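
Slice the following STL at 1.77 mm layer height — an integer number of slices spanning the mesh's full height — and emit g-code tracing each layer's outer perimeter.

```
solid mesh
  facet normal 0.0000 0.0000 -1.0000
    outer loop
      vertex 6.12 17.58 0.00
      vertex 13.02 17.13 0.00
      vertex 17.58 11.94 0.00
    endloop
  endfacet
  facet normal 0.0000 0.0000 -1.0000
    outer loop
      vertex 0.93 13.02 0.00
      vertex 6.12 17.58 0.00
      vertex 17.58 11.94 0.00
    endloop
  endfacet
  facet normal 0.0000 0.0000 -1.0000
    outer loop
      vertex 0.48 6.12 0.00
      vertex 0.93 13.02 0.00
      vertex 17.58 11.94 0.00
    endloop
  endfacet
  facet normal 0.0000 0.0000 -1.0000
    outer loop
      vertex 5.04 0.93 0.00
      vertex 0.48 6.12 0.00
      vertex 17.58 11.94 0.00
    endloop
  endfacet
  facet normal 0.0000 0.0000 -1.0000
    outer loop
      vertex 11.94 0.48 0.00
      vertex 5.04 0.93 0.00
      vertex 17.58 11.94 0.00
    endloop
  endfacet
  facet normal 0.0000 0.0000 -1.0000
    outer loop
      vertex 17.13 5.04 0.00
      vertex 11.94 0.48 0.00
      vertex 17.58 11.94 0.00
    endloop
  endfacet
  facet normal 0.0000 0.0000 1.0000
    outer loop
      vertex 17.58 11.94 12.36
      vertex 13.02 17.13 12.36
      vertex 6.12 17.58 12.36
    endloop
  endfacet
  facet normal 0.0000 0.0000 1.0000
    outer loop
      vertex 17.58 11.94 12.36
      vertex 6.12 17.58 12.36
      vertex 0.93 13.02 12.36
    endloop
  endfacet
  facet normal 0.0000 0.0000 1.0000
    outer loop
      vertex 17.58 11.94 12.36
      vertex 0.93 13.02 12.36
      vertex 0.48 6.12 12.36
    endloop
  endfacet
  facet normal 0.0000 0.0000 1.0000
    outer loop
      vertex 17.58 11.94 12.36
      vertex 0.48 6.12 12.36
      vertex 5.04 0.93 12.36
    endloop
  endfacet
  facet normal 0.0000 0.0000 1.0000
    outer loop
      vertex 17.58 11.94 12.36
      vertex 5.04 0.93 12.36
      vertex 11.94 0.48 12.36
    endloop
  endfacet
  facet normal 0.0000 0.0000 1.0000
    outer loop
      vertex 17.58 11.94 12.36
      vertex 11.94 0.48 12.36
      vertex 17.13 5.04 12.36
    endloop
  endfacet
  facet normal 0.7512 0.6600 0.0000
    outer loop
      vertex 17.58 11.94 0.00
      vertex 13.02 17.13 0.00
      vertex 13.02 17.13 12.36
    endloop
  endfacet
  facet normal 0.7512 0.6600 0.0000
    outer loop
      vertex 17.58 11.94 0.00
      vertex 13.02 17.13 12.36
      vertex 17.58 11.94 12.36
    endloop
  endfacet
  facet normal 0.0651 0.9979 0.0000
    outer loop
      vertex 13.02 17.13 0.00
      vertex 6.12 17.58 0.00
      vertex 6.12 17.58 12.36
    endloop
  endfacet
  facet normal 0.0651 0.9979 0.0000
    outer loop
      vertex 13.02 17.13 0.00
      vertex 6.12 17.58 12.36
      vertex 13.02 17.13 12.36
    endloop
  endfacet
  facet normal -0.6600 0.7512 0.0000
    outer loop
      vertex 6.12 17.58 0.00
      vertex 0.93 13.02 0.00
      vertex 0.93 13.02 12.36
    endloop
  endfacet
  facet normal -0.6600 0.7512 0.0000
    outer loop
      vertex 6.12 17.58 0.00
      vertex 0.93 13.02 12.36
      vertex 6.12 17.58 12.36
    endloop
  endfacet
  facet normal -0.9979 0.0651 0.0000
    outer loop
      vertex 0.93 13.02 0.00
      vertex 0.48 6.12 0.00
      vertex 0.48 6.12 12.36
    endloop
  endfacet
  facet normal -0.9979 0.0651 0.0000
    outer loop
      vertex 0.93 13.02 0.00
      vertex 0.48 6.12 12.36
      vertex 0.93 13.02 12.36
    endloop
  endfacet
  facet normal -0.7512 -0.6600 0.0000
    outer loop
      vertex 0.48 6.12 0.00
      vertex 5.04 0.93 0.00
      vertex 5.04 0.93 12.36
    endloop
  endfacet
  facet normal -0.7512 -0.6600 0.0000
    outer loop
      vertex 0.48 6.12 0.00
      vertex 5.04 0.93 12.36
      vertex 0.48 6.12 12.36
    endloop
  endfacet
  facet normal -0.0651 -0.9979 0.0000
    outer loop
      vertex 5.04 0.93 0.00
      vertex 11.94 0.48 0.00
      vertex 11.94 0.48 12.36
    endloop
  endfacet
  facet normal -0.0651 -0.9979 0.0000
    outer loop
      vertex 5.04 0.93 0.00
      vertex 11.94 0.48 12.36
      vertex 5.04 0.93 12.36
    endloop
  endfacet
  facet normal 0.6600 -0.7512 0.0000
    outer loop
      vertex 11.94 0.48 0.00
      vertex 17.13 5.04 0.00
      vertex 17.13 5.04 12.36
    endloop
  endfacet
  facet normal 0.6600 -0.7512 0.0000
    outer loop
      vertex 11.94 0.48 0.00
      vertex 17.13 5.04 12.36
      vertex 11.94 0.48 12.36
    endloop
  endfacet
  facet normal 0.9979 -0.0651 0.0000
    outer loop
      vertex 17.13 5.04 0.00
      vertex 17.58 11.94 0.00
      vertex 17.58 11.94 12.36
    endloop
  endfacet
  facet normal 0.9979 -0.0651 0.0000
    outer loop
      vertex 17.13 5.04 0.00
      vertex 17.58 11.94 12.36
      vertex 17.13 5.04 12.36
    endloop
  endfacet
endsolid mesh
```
; perimeter-only toolpath
G21 ; units = mm
G90 ; absolute positioning
G28 ; home
; layer 1
G0 Z1.77
G0 X17.58 Y11.94
G1 X13.02 Y17.13
G1 X6.12 Y17.58
G1 X0.93 Y13.02
G1 X0.48 Y6.12
G1 X5.04 Y0.93
G1 X11.94 Y0.48
G1 X17.13 Y5.04
G1 X17.58 Y11.94
; layer 2
G0 Z3.53
G0 X17.58 Y11.94
G1 X13.02 Y17.13
G1 X6.12 Y17.58
G1 X0.93 Y13.02
G1 X0.48 Y6.12
G1 X5.04 Y0.93
G1 X11.94 Y0.48
G1 X17.13 Y5.04
G1 X17.58 Y11.94
; layer 3
G0 Z5.30
G0 X17.58 Y11.94
G1 X13.02 Y17.13
G1 X6.12 Y17.58
G1 X0.93 Y13.02
G1 X0.48 Y6.12
G1 X5.04 Y0.93
G1 X11.94 Y0.48
G1 X17.13 Y5.04
G1 X17.58 Y11.94
; layer 4
G0 Z7.06
G0 X17.58 Y11.94
G1 X13.02 Y17.13
G1 X6.12 Y17.58
G1 X0.93 Y13.02
G1 X0.48 Y6.12
G1 X5.04 Y0.93
G1 X11.94 Y0.48
G1 X17.13 Y5.04
G1 X17.58 Y11.94
; layer 5
G0 Z8.83
G0 X17.58 Y11.94
G1 X13.02 Y17.13
G1 X6.12 Y17.58
G1 X0.93 Y13.02
G1 X0.48 Y6.12
G1 X5.04 Y0.93
G1 X11.94 Y0.48
G1 X17.13 Y5.04
G1 X17.58 Y11.94
; layer 6
G0 Z10.59
G0 X17.58 Y11.94
G1 X13.02 Y17.13
G1 X6.12 Y17.58
G1 X0.93 Y13.02
G1 X0.48 Y6.12
G1 X5.04 Y0.93
G1 X11.94 Y0.48
G1 X17.13 Y5.04
G1 X17.58 Y11.94
; layer 7
G0 Z12.36
G0 X17.58 Y11.94
G1 X13.02 Y17.13
G1 X6.12 Y17.58
G1 X0.93 Y13.02
G1 X0.48 Y6.12
G1 X5.04 Y0.93
G1 X11.94 Y0.48
G1 X17.13 Y5.04
G1 X17.58 Y11.94
M2 ; end

The solid is a regular 8-sided prism (a cylinder approximated with 8 flat sides), circumscribed radius ≈ 9.03 mm, height ≈ 12.4 mm. Slicing at Δz = 1.77 mm — 7 equal slices spanning the solid's height, so layer i sits at z = i·h/7 — gives 7 non-empty perimeters. Each is a 8-segment closed polygon; G0 lifts to the layer z and rapids to the start vertex, then G1 traces the edges.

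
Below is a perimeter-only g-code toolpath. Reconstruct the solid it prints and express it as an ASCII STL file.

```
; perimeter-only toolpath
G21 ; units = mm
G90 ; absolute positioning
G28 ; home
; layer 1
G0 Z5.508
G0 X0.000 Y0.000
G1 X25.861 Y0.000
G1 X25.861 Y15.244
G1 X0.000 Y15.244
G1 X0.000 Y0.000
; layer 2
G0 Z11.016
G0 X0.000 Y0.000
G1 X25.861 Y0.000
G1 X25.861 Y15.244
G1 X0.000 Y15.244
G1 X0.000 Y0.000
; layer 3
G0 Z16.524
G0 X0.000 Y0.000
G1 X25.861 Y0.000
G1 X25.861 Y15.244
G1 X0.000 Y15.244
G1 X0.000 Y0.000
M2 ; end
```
solid part
  facet normal 0.0000 0.0000 -1.0000
    outer loop
      vertex 25.861 15.244 0.000
      vertex 25.861 0.000 0.000
      vertex 0.000 0.000 0.000
    endloop
  endfacet
  facet normal 0.0000 0.0000 -1.0000
    outer loop
      vertex 0.000 15.244 0.000
      vertex 25.861 15.244 0.000
      vertex 0.000 0.000 0.000
    endloop
  endfacet
  facet normal 0.0000 0.0000 1.0000
    outer loop
      vertex 0.000 0.000 16.524
      vertex 25.861 0.000 16.524
      vertex 25.861 15.244 16.524
    endloop
  endfacet
  facet normal 0.0000 0.0000 1.0000
    outer loop
      vertex 0.000 0.000 16.524
      vertex 25.861 15.244 16.524
      vertex 0.000 15.244 16.524
    endloop
  endfacet
  facet normal 0.0000 -1.0000 0.0000
    outer loop
      vertex 0.000 0.000 0.000
      vertex 25.861 0.000 0.000
      vertex 25.861 0.000 16.524
    endloop
  endfacet
  facet normal 0.0000 -1.0000 0.0000
    outer loop
      vertex 0.000 0.000 0.000
      vertex 25.861 0.000 16.524
      vertex 0.000 0.000 16.524
    endloop
  endfacet
  facet normal 0.0000 1.0000 0.0000
    outer loop
      vertex 25.861 15.244 16.524
      vertex 25.861 15.244 0.000
      vertex 0.000 15.244 0.000
    endloop
  endfacet
  facet normal 0.0000 1.0000 0.0000
    outer loop
      vertex 0.000 15.244 16.524
      vertex 25.861 15.244 16.524
      vertex 0.000 15.244 0.000
    endloop
  endfacet
  facet normal -1.0000 0.0000 0.0000
    outer loop
      vertex 0.000 15.244 16.524
      vertex 0.000 15.244 0.000
      vertex 0.000 0.000 0.000
    endloop
  endfacet
  facet normal -1.0000 0.0000 0.0000
    outer loop
      vertex 0.000 0.000 16.524
      vertex 0.000 15.244 16.524
      vertex 0.000 0.000 0.000
    endloop
  endfacet
  facet normal 1.0000 0.0000 0.0000
    outer loop
      vertex 25.861 0.000 0.000
      vertex 25.861 15.244 0.000
      vertex 25.861 15.244 16.524
    endloop
  endfacet
  facet normal 1.0000 0.0000 0.0000
    outer loop
      vertex 25.861 0.000 0.000
      vertex 25.861 15.244 16.524
      vertex 25.861 0.000 16.524
    endloop
  endfacet
endsolid part

The G0 Z moves step by Δz≈5.508 mm. Every layer's G1 loop is the same polygon, so the solid is a straight extrusion of it from z=0 to z≈16.5. Closing with flat bottom and top caps and triangulating gives 12 facets — a rectangular box, roughly 25.9 × 15.2 mm footprint and 16.5 mm tall.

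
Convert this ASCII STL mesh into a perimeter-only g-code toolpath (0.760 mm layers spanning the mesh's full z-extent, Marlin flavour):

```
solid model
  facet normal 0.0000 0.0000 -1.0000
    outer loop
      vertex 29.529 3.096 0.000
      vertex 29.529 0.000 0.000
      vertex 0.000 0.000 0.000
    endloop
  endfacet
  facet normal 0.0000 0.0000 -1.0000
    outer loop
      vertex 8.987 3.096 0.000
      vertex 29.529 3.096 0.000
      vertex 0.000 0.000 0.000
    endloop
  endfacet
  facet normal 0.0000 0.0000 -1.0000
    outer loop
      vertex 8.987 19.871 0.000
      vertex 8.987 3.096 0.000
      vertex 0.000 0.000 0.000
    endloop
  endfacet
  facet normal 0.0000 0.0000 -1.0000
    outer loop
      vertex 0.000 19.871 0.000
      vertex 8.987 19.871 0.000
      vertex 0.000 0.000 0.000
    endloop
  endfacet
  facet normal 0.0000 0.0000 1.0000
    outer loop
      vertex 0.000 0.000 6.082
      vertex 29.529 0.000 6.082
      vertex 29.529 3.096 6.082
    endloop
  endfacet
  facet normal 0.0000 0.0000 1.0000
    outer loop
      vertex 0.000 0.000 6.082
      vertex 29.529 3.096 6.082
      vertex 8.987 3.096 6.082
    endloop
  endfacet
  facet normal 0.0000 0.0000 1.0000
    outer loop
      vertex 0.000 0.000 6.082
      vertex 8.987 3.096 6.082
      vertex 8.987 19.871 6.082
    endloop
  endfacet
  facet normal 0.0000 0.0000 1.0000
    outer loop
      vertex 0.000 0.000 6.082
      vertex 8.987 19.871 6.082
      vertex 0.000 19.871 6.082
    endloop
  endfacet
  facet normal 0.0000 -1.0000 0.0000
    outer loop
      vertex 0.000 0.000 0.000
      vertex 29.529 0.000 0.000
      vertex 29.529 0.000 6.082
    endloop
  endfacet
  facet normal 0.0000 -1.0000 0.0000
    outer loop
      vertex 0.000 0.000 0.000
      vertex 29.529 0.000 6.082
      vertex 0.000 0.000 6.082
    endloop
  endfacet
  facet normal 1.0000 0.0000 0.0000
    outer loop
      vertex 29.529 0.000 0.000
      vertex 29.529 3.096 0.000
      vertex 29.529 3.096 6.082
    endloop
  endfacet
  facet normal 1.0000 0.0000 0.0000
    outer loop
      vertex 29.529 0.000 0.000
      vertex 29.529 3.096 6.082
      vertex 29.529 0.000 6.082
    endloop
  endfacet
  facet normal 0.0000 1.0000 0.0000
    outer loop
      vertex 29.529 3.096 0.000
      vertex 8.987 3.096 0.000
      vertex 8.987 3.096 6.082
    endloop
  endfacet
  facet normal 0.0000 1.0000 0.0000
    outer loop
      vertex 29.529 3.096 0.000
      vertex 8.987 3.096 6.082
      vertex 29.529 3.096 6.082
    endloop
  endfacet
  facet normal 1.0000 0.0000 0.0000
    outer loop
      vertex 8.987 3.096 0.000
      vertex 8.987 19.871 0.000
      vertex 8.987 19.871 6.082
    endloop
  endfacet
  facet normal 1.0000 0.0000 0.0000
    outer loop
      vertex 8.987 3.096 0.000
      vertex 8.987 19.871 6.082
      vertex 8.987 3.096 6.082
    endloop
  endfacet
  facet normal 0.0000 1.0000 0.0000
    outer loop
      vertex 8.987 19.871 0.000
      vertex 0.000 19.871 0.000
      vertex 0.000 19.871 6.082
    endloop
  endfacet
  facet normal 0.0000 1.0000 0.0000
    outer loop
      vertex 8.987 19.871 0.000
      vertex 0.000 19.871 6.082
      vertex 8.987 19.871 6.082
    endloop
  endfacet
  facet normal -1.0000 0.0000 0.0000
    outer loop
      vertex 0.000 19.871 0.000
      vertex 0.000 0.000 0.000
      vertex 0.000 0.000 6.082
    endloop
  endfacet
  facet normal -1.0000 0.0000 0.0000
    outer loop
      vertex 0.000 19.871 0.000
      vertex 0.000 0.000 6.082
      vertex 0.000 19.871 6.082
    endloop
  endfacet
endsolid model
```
; perimeter-only toolpath
G21 ; units = mm
G90 ; absolute positioning
G28 ; home
; layer 1
G0 Z0.760
G0 X0.000 Y0.000
G1 X29.529 Y0.000
G1 X29.529 Y3.096
G1 X8.987 Y3.096
G1 X8.987 Y19.871
G1 X0.000 Y19.871
G1 X0.000 Y0.000
; layer 2
G0 Z1.520
G0 X0.000 Y0.000
G1 X29.529 Y0.000
G1 X29.529 Y3.096
G1 X8.987 Y3.096
G1 X8.987 Y19.871
G1 X0.000 Y19.871
G1 X0.000 Y0.000
; layer 3
G0 Z2.281
G0 X0.000 Y0.000
G1 X29.529 Y0.000
G1 X29.529 Y3.096
G1 X8.987 Y3.096
G1 X8.987 Y19.871
G1 X0.000 Y19.871
G1 X0.000 Y0.000
; layer 4
G0 Z3.041
G0 X0.000 Y0.000
G1 X29.529 Y0.000
G1 X29.529 Y3.096
G1 X8.987 Y3.096
G1 X8.987 Y19.871
G1 X0.000 Y19.871
G1 X0.000 Y0.000
; layer 5
G0 Z3.801
G0 X0.000 Y0.000
G1 X29.529 Y0.000
G1 X29.529 Y3.096
G1 X8.987 Y3.096
G1 X8.987 Y19.871
G1 X0.000 Y19.871
G1 X0.000 Y0.000
; layer 6
G0 Z4.561
G0 X0.000 Y0.000
G1 X29.529 Y0.000
G1 X29.529 Y3.096
G1 X8.987 Y3.096
G1 X8.987 Y19.871
G1 X0.000 Y19.871
G1 X0.000 Y0.000
; layer 7
G0 Z5.322
G0 X0.000 Y0.000
G1 X29.529 Y0.000
G1 X29.529 Y3.096
G1 X8.987 Y3.096
G1 X8.987 Y19.871
G1 X0.000 Y19.871
G1 X0.000 Y0.000
; layer 8
G0 Z6.082
G0 X0.000 Y0.000
G1 X29.529 Y0.000
G1 X29.529 Y3.096
G1 X8.987 Y3.096
G1 X8.987 Y19.871
G1 X0.000 Y19.871
G1 X0.000 Y0.000
M2 ; end

The solid is an L-shaped prism: outer 29.5 × 19.9 mm, arm thicknesses ≈ 3.1 mm (horizontal) and 8.99 mm (vertical), extruded 6.08 mm in z. Slicing at Δz = 0.760 mm — 8 equal slices spanning the solid's height, so layer i sits at z = i·h/8 — gives 8 non-empty perimeters. Each is a 6-segment closed polygon; G0 lifts to the layer z and rapids to the start vertex, then G1 traces the edges.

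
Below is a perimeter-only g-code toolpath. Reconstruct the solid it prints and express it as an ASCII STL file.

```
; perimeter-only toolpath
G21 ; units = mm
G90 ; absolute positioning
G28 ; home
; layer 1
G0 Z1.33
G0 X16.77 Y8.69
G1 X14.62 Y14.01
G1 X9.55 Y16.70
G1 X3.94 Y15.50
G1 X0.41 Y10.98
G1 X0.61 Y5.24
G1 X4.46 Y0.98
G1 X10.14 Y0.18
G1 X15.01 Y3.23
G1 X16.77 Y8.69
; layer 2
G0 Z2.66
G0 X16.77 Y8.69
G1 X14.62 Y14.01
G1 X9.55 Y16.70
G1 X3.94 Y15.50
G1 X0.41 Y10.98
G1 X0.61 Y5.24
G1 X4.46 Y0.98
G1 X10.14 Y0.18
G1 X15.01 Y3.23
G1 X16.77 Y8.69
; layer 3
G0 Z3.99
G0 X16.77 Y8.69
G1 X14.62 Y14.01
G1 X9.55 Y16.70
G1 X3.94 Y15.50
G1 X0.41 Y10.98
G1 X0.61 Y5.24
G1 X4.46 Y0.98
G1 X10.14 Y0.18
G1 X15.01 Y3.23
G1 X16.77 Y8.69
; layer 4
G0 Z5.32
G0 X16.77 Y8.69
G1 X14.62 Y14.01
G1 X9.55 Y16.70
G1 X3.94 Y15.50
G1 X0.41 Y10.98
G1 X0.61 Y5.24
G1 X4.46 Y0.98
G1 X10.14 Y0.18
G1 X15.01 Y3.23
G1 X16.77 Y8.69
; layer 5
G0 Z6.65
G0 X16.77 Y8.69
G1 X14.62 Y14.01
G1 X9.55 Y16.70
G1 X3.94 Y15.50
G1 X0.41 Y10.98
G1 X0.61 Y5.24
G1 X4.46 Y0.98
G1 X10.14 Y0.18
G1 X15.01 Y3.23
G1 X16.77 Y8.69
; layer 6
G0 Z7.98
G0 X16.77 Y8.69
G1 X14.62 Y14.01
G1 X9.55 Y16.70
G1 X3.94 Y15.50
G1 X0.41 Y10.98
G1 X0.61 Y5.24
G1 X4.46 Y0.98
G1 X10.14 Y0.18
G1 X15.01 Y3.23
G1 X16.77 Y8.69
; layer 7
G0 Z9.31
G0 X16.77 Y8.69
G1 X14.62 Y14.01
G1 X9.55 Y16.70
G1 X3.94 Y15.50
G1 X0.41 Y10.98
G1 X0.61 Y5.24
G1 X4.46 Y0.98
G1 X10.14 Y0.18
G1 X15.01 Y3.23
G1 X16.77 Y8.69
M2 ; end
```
solid part
  facet normal 0.0000 0.0000 -1.0000
    outer loop
      vertex 9.55 16.70 0.00
      vertex 14.62 14.01 0.00
      vertex 16.77 8.69 0.00
    endloop
  endfacet
  facet normal 0.0000 0.0000 -1.0000
    outer loop
      vertex 3.94 15.50 0.00
      vertex 9.55 16.70 0.00
      vertex 16.77 8.69 0.00
    endloop
  endfacet
  facet normal 0.0000 0.0000 -1.0000
    outer loop
      vertex 0.41 10.98 0.00
      vertex 3.94 15.50 0.00
      vertex 16.77 8.69 0.00
    endloop
  endfacet
  facet normal 0.0000 0.0000 -1.0000
    outer loop
      vertex 0.61 5.24 0.00
      vertex 0.41 10.98 0.00
      vertex 16.77 8.69 0.00
    endloop
  endfacet
  facet normal 0.0000 0.0000 -1.0000
    outer loop
      vertex 4.46 0.98 0.00
      vertex 0.61 5.24 0.00
      vertex 16.77 8.69 0.00
    endloop
  endfacet
  facet normal 0.0000 0.0000 -1.0000
    outer loop
      vertex 10.14 0.18 0.00
      vertex 4.46 0.98 0.00
      vertex 16.77 8.69 0.00
    endloop
  endfacet
  facet normal 0.0000 0.0000 -1.0000
    outer loop
      vertex 15.01 3.23 0.00
      vertex 10.14 0.18 0.00
      vertex 16.77 8.69 0.00
    endloop
  endfacet
  facet normal 0.0000 0.0000 1.0000
    outer loop
      vertex 16.77 8.69 9.31
      vertex 14.62 14.01 9.31
      vertex 9.55 16.70 9.31
    endloop
  endfacet
  facet normal 0.0000 0.0000 1.0000
    outer loop
      vertex 16.77 8.69 9.31
      vertex 9.55 16.70 9.31
      vertex 3.94 15.50 9.31
    endloop
  endfacet
  facet normal 0.0000 0.0000 1.0000
    outer loop
      vertex 16.77 8.69 9.31
      vertex 3.94 15.50 9.31
      vertex 0.41 10.98 9.31
    endloop
  endfacet
  facet normal 0.0000 0.0000 1.0000
    outer loop
      vertex 16.77 8.69 9.31
      vertex 0.41 10.98 9.31
      vertex 0.61 5.24 9.31
    endloop
  endfacet
  facet normal 0.0000 0.0000 1.0000
    outer loop
      vertex 16.77 8.69 9.31
      vertex 0.61 5.24 9.31
      vertex 4.46 0.98 9.31
    endloop
  endfacet
  facet normal 0.0000 0.0000 1.0000
    outer loop
      vertex 16.77 8.69 9.31
      vertex 4.46 0.98 9.31
      vertex 10.14 0.18 9.31
    endloop
  endfacet
  facet normal 0.0000 0.0000 1.0000
    outer loop
      vertex 16.77 8.69 9.31
      vertex 10.14 0.18 9.31
      vertex 15.01 3.23 9.31
    endloop
  endfacet
  facet normal 0.9271 0.3747 0.0000
    outer loop
      vertex 16.77 8.69 0.00
      vertex 14.62 14.01 0.00
      vertex 14.62 14.01 9.31
    endloop
  endfacet
  facet normal 0.9271 0.3747 0.0000
    outer loop
      vertex 16.77 8.69 0.00
      vertex 14.62 14.01 9.31
      vertex 16.77 8.69 9.31
    endloop
  endfacet
  facet normal 0.4687 0.8834 0.0000
    outer loop
      vertex 14.62 14.01 0.00
      vertex 9.55 16.70 0.00
      vertex 9.55 16.70 9.31
    endloop
  endfacet
  facet normal 0.4687 0.8834 0.0000
    outer loop
      vertex 14.62 14.01 0.00
      vertex 9.55 16.70 9.31
      vertex 14.62 14.01 9.31
    endloop
  endfacet
  facet normal -0.2092 0.9779 0.0000
    outer loop
      vertex 9.55 16.70 0.00
      vertex 3.94 15.50 0.00
      vertex 3.94 15.50 9.31
    endloop
  endfacet
  facet normal -0.2092 0.9779 0.0000
    outer loop
      vertex 9.55 16.70 0.00
      vertex 3.94 15.50 9.31
      vertex 9.55 16.70 9.31
    endloop
  endfacet
  facet normal -0.7881 0.6155 0.0000
    outer loop
      vertex 3.94 15.50 0.00
      vertex 0.41 10.98 0.00
      vertex 0.41 10.98 9.31
    endloop
  endfacet
  facet normal -0.7881 0.6155 0.0000
    outer loop
      vertex 3.94 15.50 0.00
      vertex 0.41 10.98 9.31
      vertex 3.94 15.50 9.31
    endloop
  endfacet
  facet normal -0.9994 -0.0348 0.0000
    outer loop
      vertex 0.41 10.98 0.00
      vertex 0.61 5.24 0.00
      vertex 0.61 5.24 9.31
    endloop
  endfacet
  facet normal -0.9994 -0.0348 0.0000
    outer loop
      vertex 0.41 10.98 0.00
      vertex 0.61 5.24 9.31
      vertex 0.41 10.98 9.31
    endloop
  endfacet
  facet normal -0.7419 -0.6705 0.0000
    outer loop
      vertex 0.61 5.24 0.00
      vertex 4.46 0.98 0.00
      vertex 4.46 0.98 9.31
    endloop
  endfacet
  facet normal -0.7419 -0.6705 0.0000
    outer loop
      vertex 0.61 5.24 0.00
      vertex 4.46 0.98 9.31
      vertex 0.61 5.24 9.31
    endloop
  endfacet
  facet normal -0.1395 -0.9902 0.0000
    outer loop
      vertex 4.46 0.98 0.00
      vertex 10.14 0.18 0.00
      vertex 10.14 0.18 9.31
    endloop
  endfacet
  facet normal -0.1395 -0.9902 0.0000
    outer loop
      vertex 4.46 0.98 0.00
      vertex 10.14 0.18 9.31
      vertex 4.46 0.98 9.31
    endloop
  endfacet
  facet normal 0.5308 -0.8475 0.0000
    outer loop
      vertex 10.14 0.18 0.00
      vertex 15.01 3.23 0.00
      vertex 15.01 3.23 9.31
    endloop
  endfacet
  facet normal 0.5308 -0.8475 0.0000
    outer loop
      vertex 10.14 0.18 0.00
      vertex 15.01 3.23 9.31
      vertex 10.14 0.18 9.31
    endloop
  endfacet
  facet normal 0.9518 -0.3068 0.0000
    outer loop
      vertex 15.01 3.23 0.00
      vertex 16.77 8.69 0.00
      vertex 16.77 8.69 9.31
    endloop
  endfacet
  facet normal 0.9518 -0.3068 0.0000
    outer loop
      vertex 15.01 3.23 0.00
      vertex 16.77 8.69 9.31
      vertex 15.01 3.23 9.31
    endloop
  endfacet
endsolid part

The G0 Z moves step by Δz≈1.33 mm. Every layer's G1 loop is the same polygon, so the solid is a straight extrusion of it from z=0 to z≈9.31. Closing with flat bottom and top caps and triangulating gives 32 facets — a regular 9-sided prism (a cylinder approximated with 9 flat sides), circumscribed radius ≈ 8.39 mm, height ≈ 9.31 mm.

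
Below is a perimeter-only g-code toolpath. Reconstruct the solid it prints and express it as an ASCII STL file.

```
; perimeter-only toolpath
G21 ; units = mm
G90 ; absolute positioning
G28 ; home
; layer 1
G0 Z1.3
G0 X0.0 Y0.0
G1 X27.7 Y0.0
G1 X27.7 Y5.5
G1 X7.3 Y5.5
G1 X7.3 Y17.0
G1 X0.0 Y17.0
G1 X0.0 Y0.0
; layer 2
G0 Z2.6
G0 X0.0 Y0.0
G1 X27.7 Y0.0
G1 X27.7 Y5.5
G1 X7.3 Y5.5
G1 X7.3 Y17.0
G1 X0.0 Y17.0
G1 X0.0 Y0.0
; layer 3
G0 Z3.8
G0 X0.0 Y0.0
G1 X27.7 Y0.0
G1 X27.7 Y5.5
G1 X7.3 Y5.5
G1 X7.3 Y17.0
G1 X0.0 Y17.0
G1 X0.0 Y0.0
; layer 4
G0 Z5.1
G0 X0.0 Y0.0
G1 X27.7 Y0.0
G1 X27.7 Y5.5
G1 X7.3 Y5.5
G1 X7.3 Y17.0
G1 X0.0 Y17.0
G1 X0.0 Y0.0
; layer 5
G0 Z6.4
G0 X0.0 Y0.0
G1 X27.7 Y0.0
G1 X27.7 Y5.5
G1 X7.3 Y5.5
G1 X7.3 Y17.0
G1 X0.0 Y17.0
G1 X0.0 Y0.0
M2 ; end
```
solid part
  facet normal 0.0000 0.0000 -1.0000
    outer loop
      vertex 27.7 5.5 0.0
      vertex 27.7 0.0 0.0
      vertex 0.0 0.0 0.0
    endloop
  endfacet
  facet normal 0.0000 0.0000 -1.0000
    outer loop
      vertex 7.3 5.5 0.0
      vertex 27.7 5.5 0.0
      vertex 0.0 0.0 0.0
    endloop
  endfacet
  facet normal 0.0000 0.0000 -1.0000
    outer loop
      vertex 7.3 17.0 0.0
      vertex 7.3 5.5 0.0
      vertex 0.0 0.0 0.0
    endloop
  endfacet
  facet normal 0.0000 0.0000 -1.0000
    outer loop
      vertex 0.0 17.0 0.0
      vertex 7.3 17.0 0.0
      vertex 0.0 0.0 0.0
    endloop
  endfacet
  facet normal 0.0000 0.0000 1.0000
    outer loop
      vertex 0.0 0.0 6.4
      vertex 27.7 0.0 6.4
      vertex 27.7 5.5 6.4
    endloop
  endfacet
  facet normal 0.0000 0.0000 1.0000
    outer loop
      vertex 0.0 0.0 6.4
      vertex 27.7 5.5 6.4
      vertex 7.3 5.5 6.4
    endloop
  endfacet
  facet normal 0.0000 0.0000 1.0000
    outer loop
      vertex 0.0 0.0 6.4
      vertex 7.3 5.5 6.4
      vertex 7.3 17.0 6.4
    endloop
  endfacet
  facet normal 0.0000 0.0000 1.0000
    outer loop
      vertex 0.0 0.0 6.4
      vertex 7.3 17.0 6.4
      vertex 0.0 17.0 6.4
    endloop
  endfacet
  facet normal 0.0000 -1.0000 0.0000
    outer loop
      vertex 0.0 0.0 0.0
      vertex 27.7 0.0 0.0
      vertex 27.7 0.0 6.4
    endloop
  endfacet
  facet normal 0.0000 -1.0000 0.0000
    outer loop
      vertex 0.0 0.0 0.0
      vertex 27.7 0.0 6.4
      vertex 0.0 0.0 6.4
    endloop
  endfacet
  facet normal 1.0000 0.0000 0.0000
    outer loop
      vertex 27.7 0.0 0.0
      vertex 27.7 5.5 0.0
      vertex 27.7 5.5 6.4
    endloop
  endfacet
  facet normal 1.0000 0.0000 0.0000
    outer loop
      vertex 27.7 0.0 0.0
      vertex 27.7 5.5 6.4
      vertex 27.7 0.0 6.4
    endloop
  endfacet
  facet normal 0.0000 1.0000 0.0000
    outer loop
      vertex 27.7 5.5 0.0
      vertex 7.3 5.5 0.0
      vertex 7.3 5.5 6.4
    endloop
  endfacet
  facet normal 0.0000 1.0000 0.0000
    outer loop
      vertex 27.7 5.5 0.0
      vertex 7.3 5.5 6.4
      vertex 27.7 5.5 6.4
    endloop
  endfacet
  facet normal 1.0000 0.0000 0.0000
    outer loop
      vertex 7.3 5.5 0.0
      vertex 7.3 17.0 0.0
      vertex 7.3 17.0 6.4
    endloop
  endfacet
  facet normal 1.0000 0.0000 0.0000
    outer loop
      vertex 7.3 5.5 0.0
      vertex 7.3 17.0 6.4
      vertex 7.3 5.5 6.4
    endloop
  endfacet
  facet normal 0.0000 1.0000 0.0000
    outer loop
      vertex 7.3 17.0 0.0
      vertex 0.0 17.0 0.0
      vertex 0.0 17.0 6.4
    endloop
  endfacet
  facet normal 0.0000 1.0000 0.0000
    outer loop
      vertex 7.3 17.0 0.0
      vertex 0.0 17.0 6.4
      vertex 7.3 17.0 6.4
    endloop
  endfacet
  facet normal -1.0000 0.0000 0.0000
    outer loop
      vertex 0.0 17.0 0.0
      vertex 0.0 0.0 0.0
      vertex 0.0 0.0 6.4
    endloop
  endfacet
  facet normal -1.0000 0.0000 0.0000
    outer loop
      vertex 0.0 17.0 0.0
      vertex 0.0 0.0 6.4
      vertex 0.0 17.0 6.4
    endloop
  endfacet
endsolid part

The G0 Z moves step by Δz≈1.3 mm. Every layer's G1 loop is the same polygon, so the solid is a straight extrusion of it from z=0 to z≈6.4. Closing with flat bottom and top caps and triangulating gives 20 facets — an L-shaped prism: outer 27.7 × 17 mm, arm thicknesses ≈ 5.5 mm (horizontal) and 7.3 mm (vertical), extruded 6.4 mm in z.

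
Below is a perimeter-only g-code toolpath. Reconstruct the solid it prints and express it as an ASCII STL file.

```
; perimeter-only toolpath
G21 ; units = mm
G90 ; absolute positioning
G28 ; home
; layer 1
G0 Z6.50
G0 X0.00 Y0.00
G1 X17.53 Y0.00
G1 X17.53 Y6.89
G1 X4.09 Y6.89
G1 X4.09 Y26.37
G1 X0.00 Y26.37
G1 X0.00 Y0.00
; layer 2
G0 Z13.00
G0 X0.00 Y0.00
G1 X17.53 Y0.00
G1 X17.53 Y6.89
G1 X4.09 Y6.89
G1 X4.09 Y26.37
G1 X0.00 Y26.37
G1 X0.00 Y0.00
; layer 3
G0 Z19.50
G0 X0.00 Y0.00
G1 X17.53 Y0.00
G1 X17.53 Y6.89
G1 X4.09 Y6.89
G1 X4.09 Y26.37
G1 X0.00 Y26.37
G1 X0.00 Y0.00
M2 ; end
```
solid part
  facet normal 0.0000 0.0000 -1.0000
    outer loop
      vertex 17.53 6.89 0.00
      vertex 17.53 0.00 0.00
      vertex 0.00 0.00 0.00
    endloop
  endfacet
  facet normal 0.0000 0.0000 -1.0000
    outer loop
      vertex 4.09 6.89 0.00
      vertex 17.53 6.89 0.00
      vertex 0.00 0.00 0.00
    endloop
  endfacet
  facet normal 0.0000 0.0000 -1.0000
    outer loop
      vertex 4.09 26.37 0.00
      vertex 4.09 6.89 0.00
      vertex 0.00 0.00 0.00
    endloop
  endfacet
  facet normal 0.0000 0.0000 -1.0000
    outer loop
      vertex 0.00 26.37 0.00
      vertex 4.09 26.37 0.00
      vertex 0.00 0.00 0.00
    endloop
  endfacet
  facet normal 0.0000 0.0000 1.0000
    outer loop
      vertex 0.00 0.00 19.50
      vertex 17.53 0.00 19.50
      vertex 17.53 6.89 19.50
    endloop
  endfacet
  facet normal 0.0000 0.0000 1.0000
    outer loop
      vertex 0.00 0.00 19.50
      vertex 17.53 6.89 19.50
      vertex 4.09 6.89 19.50
    endloop
  endfacet
  facet normal 0.0000 0.0000 1.0000
    outer loop
      vertex 0.00 0.00 19.50
      vertex 4.09 6.89 19.50
      vertex 4.09 26.37 19.50
    endloop
  endfacet
  facet normal 0.0000 0.0000 1.0000
    outer loop
      vertex 0.00 0.00 19.50
      vertex 4.09 26.37 19.50
      vertex 0.00 26.37 19.50
    endloop
  endfacet
  facet normal 0.0000 -1.0000 0.0000
    outer loop
      vertex 0.00 0.00 0.00
      vertex 17.53 0.00 0.00
      vertex 17.53 0.00 19.50
    endloop
  endfacet
  facet normal 0.0000 -1.0000 0.0000
    outer loop
      vertex 0.00 0.00 0.00
      vertex 17.53 0.00 19.50
      vertex 0.00 0.00 19.50
    endloop
  endfacet
  facet normal 1.0000 0.0000 0.0000
    outer loop
      vertex 17.53 0.00 0.00
      vertex 17.53 6.89 0.00
      vertex 17.53 6.89 19.50
    endloop
  endfacet
  facet normal 1.0000 0.0000 0.0000
    outer loop
      vertex 17.53 0.00 0.00
      vertex 17.53 6.89 19.50
      vertex 17.53 0.00 19.50
    endloop
  endfacet
  facet normal 0.0000 1.0000 0.0000
    outer loop
      vertex 17.53 6.89 0.00
      vertex 4.09 6.89 0.00
      vertex 4.09 6.89 19.50
    endloop
  endfacet
  facet normal 0.0000 1.0000 0.0000
    outer loop
      vertex 17.53 6.89 0.00
      vertex 4.09 6.89 19.50
      vertex 17.53 6.89 19.50
    endloop
  endfacet
  facet normal 1.0000 0.0000 0.0000
    outer loop
      vertex 4.09 6.89 0.00
      vertex 4.09 26.37 0.00
      vertex 4.09 26.37 19.50
    endloop
  endfacet
  facet normal 1.0000 0.0000 0.0000
    outer loop
      vertex 4.09 6.89 0.00
      vertex 4.09 26.37 19.50
      vertex 4.09 6.89 19.50
    endloop
  endfacet
  facet normal 0.0000 1.0000 0.0000
    outer loop
      vertex 4.09 26.37 0.00
      vertex 0.00 26.37 0.00
      vertex 0.00 26.37 19.50
    endloop
  endfacet
  facet normal 0.0000 1.0000 0.0000
    outer loop
      vertex 4.09 26.37 0.00
      vertex 0.00 26.37 19.50
      vertex 4.09 26.37 19.50
    endloop
  endfacet
  facet normal -1.0000 0.0000 0.0000
    outer loop
      vertex 0.00 26.37 0.00
      vertex 0.00 0.00 0.00
      vertex 0.00 0.00 19.50
    endloop
  endfacet
  facet normal -1.0000 0.0000 0.0000
    outer loop
      vertex 0.00 26.37 0.00
      vertex 0.00 0.00 19.50
      vertex 0.00 26.37 19.50
    endloop
  endfacet
endsolid part

The G0 Z moves step by Δz≈6.50 mm. Every layer's G1 loop is the same polygon, so the solid is a straight extrusion of it from z=0 to z≈19.5. Closing with flat bottom and top caps and triangulating gives 20 facets — an L-shaped prism: outer 17.5 × 26.4 mm, arm thicknesses ≈ 6.89 mm (horizontal) and 4.09 mm (vertical), extruded 19.5 mm in z.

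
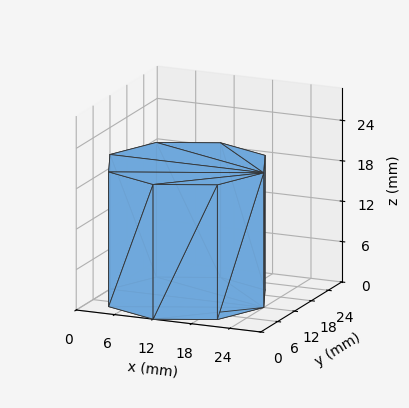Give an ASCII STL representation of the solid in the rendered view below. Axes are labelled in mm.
Reading the render: the shape is a regular 8-sided prism (a cylinder approximated with 8 flat sides), circumscribed radius ≈ 12 mm, height ≈ 20 mm (dimensions read to the nearest mm from the axis ticks). For the STL, each face is triangulated and given an outward normal.

solid part
  facet normal 0.0000 0.0000 -1.0000
    outer loop
      vertex 12.000 24.000 0.000
      vertex 20.485 20.485 0.000
      vertex 24.000 12.000 0.000
    endloop
  endfacet
  facet normal 0.0000 0.0000 -1.0000
    outer loop
      vertex 3.515 20.485 0.000
      vertex 12.000 24.000 0.000
      vertex 24.000 12.000 0.000
    endloop
  endfacet
  facet normal 0.0000 0.0000 -1.0000
    outer loop
      vertex 0.000 12.000 0.000
      vertex 3.515 20.485 0.000
      vertex 24.000 12.000 0.000
    endloop
  endfacet
  facet normal 0.0000 0.0000 -1.0000
    outer loop
      vertex 3.515 3.515 0.000
      vertex 0.000 12.000 0.000
      vertex 24.000 12.000 0.000
    endloop
  endfacet
  facet normal 0.0000 0.0000 -1.0000
    outer loop
      vertex 12.000 0.000 0.000
      vertex 3.515 3.515 0.000
      vertex 24.000 12.000 0.000
    endloop
  endfacet
  facet normal 0.0000 0.0000 -1.0000
    outer loop
      vertex 20.485 3.515 0.000
      vertex 12.000 0.000 0.000
      vertex 24.000 12.000 0.000
    endloop
  endfacet
  facet normal 0.0000 0.0000 1.0000
    outer loop
      vertex 24.000 12.000 20.000
      vertex 20.485 20.485 20.000
      vertex 12.000 24.000 20.000
    endloop
  endfacet
  facet normal 0.0000 0.0000 1.0000
    outer loop
      vertex 24.000 12.000 20.000
      vertex 12.000 24.000 20.000
      vertex 3.515 20.485 20.000
    endloop
  endfacet
  facet normal 0.0000 0.0000 1.0000
    outer loop
      vertex 24.000 12.000 20.000
      vertex 3.515 20.485 20.000
      vertex 0.000 12.000 20.000
    endloop
  endfacet
  facet normal 0.0000 0.0000 1.0000
    outer loop
      vertex 24.000 12.000 20.000
      vertex 0.000 12.000 20.000
      vertex 3.515 3.515 20.000
    endloop
  endfacet
  facet normal 0.0000 0.0000 1.0000
    outer loop
      vertex 24.000 12.000 20.000
      vertex 3.515 3.515 20.000
      vertex 12.000 0.000 20.000
    endloop
  endfacet
  facet normal 0.0000 0.0000 1.0000
    outer loop
      vertex 24.000 12.000 20.000
      vertex 12.000 0.000 20.000
      vertex 20.485 3.515 20.000
    endloop
  endfacet
  facet normal 0.9239 0.3827 0.0000
    outer loop
      vertex 24.000 12.000 0.000
      vertex 20.485 20.485 0.000
      vertex 20.485 20.485 20.000
    endloop
  endfacet
  facet normal 0.9239 0.3827 0.0000
    outer loop
      vertex 24.000 12.000 0.000
      vertex 20.485 20.485 20.000
      vertex 24.000 12.000 20.000
    endloop
  endfacet
  facet normal 0.3827 0.9239 0.0000
    outer loop
      vertex 20.485 20.485 0.000
      vertex 12.000 24.000 0.000
      vertex 12.000 24.000 20.000
    endloop
  endfacet
  facet normal 0.3827 0.9239 0.0000
    outer loop
      vertex 20.485 20.485 0.000
      vertex 12.000 24.000 20.000
      vertex 20.485 20.485 20.000
    endloop
  endfacet
  facet normal -0.3827 0.9239 0.0000
    outer loop
      vertex 12.000 24.000 0.000
      vertex 3.515 20.485 0.000
      vertex 3.515 20.485 20.000
    endloop
  endfacet
  facet normal -0.3827 0.9239 0.0000
    outer loop
      vertex 12.000 24.000 0.000
      vertex 3.515 20.485 20.000
      vertex 12.000 24.000 20.000
    endloop
  endfacet
  facet normal -0.9239 0.3827 0.0000
    outer loop
      vertex 3.515 20.485 0.000
      vertex 0.000 12.000 0.000
      vertex 0.000 12.000 20.000
    endloop
  endfacet
  facet normal -0.9239 0.3827 0.0000
    outer loop
      vertex 3.515 20.485 0.000
      vertex 0.000 12.000 20.000
      vertex 3.515 20.485 20.000
    endloop
  endfacet
  facet normal -0.9239 -0.3827 0.0000
    outer loop
      vertex 0.000 12.000 0.000
      vertex 3.515 3.515 0.000
      vertex 3.515 3.515 20.000
    endloop
  endfacet
  facet normal -0.9239 -0.3827 0.0000
    outer loop
      vertex 0.000 12.000 0.000
      vertex 3.515 3.515 20.000
      vertex 0.000 12.000 20.000
    endloop
  endfacet
  facet normal -0.3827 -0.9239 0.0000
    outer loop
      vertex 3.515 3.515 0.000
      vertex 12.000 0.000 0.000
      vertex 12.000 0.000 20.000
    endloop
  endfacet
  facet normal -0.3827 -0.9239 0.0000
    outer loop
      vertex 3.515 3.515 0.000
      vertex 12.000 0.000 20.000
      vertex 3.515 3.515 20.000
    endloop
  endfacet
  facet normal 0.3827 -0.9239 0.0000
    outer loop
      vertex 12.000 0.000 0.000
      vertex 20.485 3.515 0.000
      vertex 20.485 3.515 20.000
    endloop
  endfacet
  facet normal 0.3827 -0.9239 0.0000
    outer loop
      vertex 12.000 0.000 0.000
      vertex 20.485 3.515 20.000
      vertex 12.000 0.000 20.000
    endloop
  endfacet
  facet normal 0.9239 -0.3827 0.0000
    outer loop
      vertex 20.485 3.515 0.000
      vertex 24.000 12.000 0.000
      vertex 24.000 12.000 20.000
    endloop
  endfacet
  facet normal 0.9239 -0.3827 0.0000
    outer loop
      vertex 20.485 3.515 0.000
      vertex 24.000 12.000 20.000
      vertex 20.485 3.515 20.000
    endloop
  endfacet
endsolid part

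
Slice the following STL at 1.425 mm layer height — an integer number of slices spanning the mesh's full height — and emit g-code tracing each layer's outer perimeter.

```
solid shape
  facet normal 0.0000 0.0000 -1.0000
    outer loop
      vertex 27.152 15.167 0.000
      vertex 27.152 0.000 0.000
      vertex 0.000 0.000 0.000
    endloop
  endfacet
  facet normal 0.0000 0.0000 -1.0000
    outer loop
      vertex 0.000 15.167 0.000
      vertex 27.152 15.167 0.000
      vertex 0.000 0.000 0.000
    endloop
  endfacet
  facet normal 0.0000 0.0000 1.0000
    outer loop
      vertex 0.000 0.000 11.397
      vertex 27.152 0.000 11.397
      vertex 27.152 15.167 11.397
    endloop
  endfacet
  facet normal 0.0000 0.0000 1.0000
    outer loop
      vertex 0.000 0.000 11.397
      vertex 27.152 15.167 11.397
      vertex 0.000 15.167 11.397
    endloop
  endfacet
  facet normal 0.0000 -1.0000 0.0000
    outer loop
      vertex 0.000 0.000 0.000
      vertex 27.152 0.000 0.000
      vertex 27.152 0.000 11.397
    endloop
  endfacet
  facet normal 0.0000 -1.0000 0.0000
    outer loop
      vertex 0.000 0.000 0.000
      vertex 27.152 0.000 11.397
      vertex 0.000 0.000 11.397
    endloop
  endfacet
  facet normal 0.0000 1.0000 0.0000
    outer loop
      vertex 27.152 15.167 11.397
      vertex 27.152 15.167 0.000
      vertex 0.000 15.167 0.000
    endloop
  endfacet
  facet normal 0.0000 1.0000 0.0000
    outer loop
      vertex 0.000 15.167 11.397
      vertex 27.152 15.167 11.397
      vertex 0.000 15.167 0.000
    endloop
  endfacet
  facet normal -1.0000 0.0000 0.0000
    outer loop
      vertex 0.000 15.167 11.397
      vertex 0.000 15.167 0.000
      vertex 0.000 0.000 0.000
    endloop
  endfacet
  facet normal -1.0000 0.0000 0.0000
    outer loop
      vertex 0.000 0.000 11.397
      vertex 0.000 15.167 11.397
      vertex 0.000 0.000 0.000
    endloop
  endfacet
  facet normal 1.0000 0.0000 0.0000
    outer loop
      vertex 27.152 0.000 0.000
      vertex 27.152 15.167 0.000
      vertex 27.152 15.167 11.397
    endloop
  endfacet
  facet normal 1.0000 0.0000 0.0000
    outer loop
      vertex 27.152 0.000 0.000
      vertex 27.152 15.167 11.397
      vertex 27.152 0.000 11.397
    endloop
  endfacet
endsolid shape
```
; perimeter-only toolpath
G21 ; units = mm
G90 ; absolute positioning
G28 ; home
; layer 1
G0 Z1.425
G0 X0.000 Y0.000
G1 X27.152 Y0.000
G1 X27.152 Y15.167
G1 X0.000 Y15.167
G1 X0.000 Y0.000
; layer 2
G0 Z2.849
G0 X0.000 Y0.000
G1 X27.152 Y0.000
G1 X27.152 Y15.167
G1 X0.000 Y15.167
G1 X0.000 Y0.000
; layer 3
G0 Z4.274
G0 X0.000 Y0.000
G1 X27.152 Y0.000
G1 X27.152 Y15.167
G1 X0.000 Y15.167
G1 X0.000 Y0.000
; layer 4
G0 Z5.699
G0 X0.000 Y0.000
G1 X27.152 Y0.000
G1 X27.152 Y15.167
G1 X0.000 Y15.167
G1 X0.000 Y0.000
; layer 5
G0 Z7.123
G0 X0.000 Y0.000
G1 X27.152 Y0.000
G1 X27.152 Y15.167
G1 X0.000 Y15.167
G1 X0.000 Y0.000
; layer 6
G0 Z8.548
G0 X0.000 Y0.000
G1 X27.152 Y0.000
G1 X27.152 Y15.167
G1 X0.000 Y15.167
G1 X0.000 Y0.000
; layer 7
G0 Z9.972
G0 X0.000 Y0.000
G1 X27.152 Y0.000
G1 X27.152 Y15.167
G1 X0.000 Y15.167
G1 X0.000 Y0.000
; layer 8
G0 Z11.397
G0 X0.000 Y0.000
G1 X27.152 Y0.000
G1 X27.152 Y15.167
G1 X0.000 Y15.167
G1 X0.000 Y0.000
M2 ; end

The solid is a rectangular box, roughly 27.2 × 15.2 mm footprint and 11.4 mm tall. Slicing at Δz = 1.425 mm — 8 equal slices spanning the solid's height, so layer i sits at z = i·h/8 — gives 8 non-empty perimeters. Each is a 4-segment closed polygon; G0 lifts to the layer z and rapids to the start vertex, then G1 traces the edges.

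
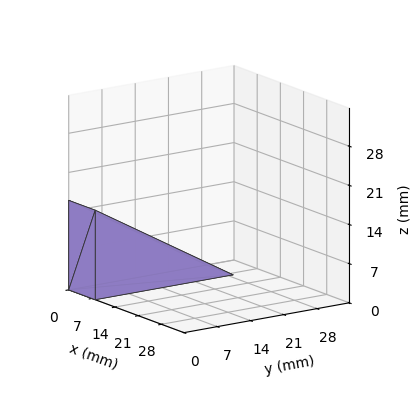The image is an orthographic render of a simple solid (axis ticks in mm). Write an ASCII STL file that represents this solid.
Reading the render: the shape is a wedge (ramp): 8 × 29 mm base, rising to 16 mm along the y=0 edge and sloping linearly to z=0 at y=29 (dimensions read to the nearest mm from the axis ticks). For the STL, each face is triangulated and given an outward normal.

solid part
  facet normal 0.0000 0.0000 -1.0000
    outer loop
      vertex 8.00 29.00 0.00
      vertex 8.00 0.00 0.00
      vertex 0.00 0.00 0.00
    endloop
  endfacet
  facet normal 0.0000 0.0000 -1.0000
    outer loop
      vertex 0.00 29.00 0.00
      vertex 8.00 29.00 0.00
      vertex 0.00 0.00 0.00
    endloop
  endfacet
  facet normal 0.0000 -1.0000 0.0000
    outer loop
      vertex 0.00 0.00 0.00
      vertex 8.00 0.00 0.00
      vertex 8.00 0.00 16.00
    endloop
  endfacet
  facet normal 0.0000 -1.0000 0.0000
    outer loop
      vertex 0.00 0.00 0.00
      vertex 8.00 0.00 16.00
      vertex 0.00 0.00 16.00
    endloop
  endfacet
  facet normal 0.0000 0.4831 0.8756
    outer loop
      vertex 0.00 0.00 16.00
      vertex 8.00 0.00 16.00
      vertex 8.00 29.00 0.00
    endloop
  endfacet
  facet normal 0.0000 0.4831 0.8756
    outer loop
      vertex 0.00 0.00 16.00
      vertex 8.00 29.00 0.00
      vertex 0.00 29.00 0.00
    endloop
  endfacet
  facet normal -1.0000 0.0000 0.0000
    outer loop
      vertex 0.00 0.00 16.00
      vertex 0.00 29.00 0.00
      vertex 0.00 0.00 0.00
    endloop
  endfacet
  facet normal 1.0000 0.0000 0.0000
    outer loop
      vertex 8.00 0.00 0.00
      vertex 8.00 29.00 0.00
      vertex 8.00 0.00 16.00
    endloop
  endfacet
endsolid part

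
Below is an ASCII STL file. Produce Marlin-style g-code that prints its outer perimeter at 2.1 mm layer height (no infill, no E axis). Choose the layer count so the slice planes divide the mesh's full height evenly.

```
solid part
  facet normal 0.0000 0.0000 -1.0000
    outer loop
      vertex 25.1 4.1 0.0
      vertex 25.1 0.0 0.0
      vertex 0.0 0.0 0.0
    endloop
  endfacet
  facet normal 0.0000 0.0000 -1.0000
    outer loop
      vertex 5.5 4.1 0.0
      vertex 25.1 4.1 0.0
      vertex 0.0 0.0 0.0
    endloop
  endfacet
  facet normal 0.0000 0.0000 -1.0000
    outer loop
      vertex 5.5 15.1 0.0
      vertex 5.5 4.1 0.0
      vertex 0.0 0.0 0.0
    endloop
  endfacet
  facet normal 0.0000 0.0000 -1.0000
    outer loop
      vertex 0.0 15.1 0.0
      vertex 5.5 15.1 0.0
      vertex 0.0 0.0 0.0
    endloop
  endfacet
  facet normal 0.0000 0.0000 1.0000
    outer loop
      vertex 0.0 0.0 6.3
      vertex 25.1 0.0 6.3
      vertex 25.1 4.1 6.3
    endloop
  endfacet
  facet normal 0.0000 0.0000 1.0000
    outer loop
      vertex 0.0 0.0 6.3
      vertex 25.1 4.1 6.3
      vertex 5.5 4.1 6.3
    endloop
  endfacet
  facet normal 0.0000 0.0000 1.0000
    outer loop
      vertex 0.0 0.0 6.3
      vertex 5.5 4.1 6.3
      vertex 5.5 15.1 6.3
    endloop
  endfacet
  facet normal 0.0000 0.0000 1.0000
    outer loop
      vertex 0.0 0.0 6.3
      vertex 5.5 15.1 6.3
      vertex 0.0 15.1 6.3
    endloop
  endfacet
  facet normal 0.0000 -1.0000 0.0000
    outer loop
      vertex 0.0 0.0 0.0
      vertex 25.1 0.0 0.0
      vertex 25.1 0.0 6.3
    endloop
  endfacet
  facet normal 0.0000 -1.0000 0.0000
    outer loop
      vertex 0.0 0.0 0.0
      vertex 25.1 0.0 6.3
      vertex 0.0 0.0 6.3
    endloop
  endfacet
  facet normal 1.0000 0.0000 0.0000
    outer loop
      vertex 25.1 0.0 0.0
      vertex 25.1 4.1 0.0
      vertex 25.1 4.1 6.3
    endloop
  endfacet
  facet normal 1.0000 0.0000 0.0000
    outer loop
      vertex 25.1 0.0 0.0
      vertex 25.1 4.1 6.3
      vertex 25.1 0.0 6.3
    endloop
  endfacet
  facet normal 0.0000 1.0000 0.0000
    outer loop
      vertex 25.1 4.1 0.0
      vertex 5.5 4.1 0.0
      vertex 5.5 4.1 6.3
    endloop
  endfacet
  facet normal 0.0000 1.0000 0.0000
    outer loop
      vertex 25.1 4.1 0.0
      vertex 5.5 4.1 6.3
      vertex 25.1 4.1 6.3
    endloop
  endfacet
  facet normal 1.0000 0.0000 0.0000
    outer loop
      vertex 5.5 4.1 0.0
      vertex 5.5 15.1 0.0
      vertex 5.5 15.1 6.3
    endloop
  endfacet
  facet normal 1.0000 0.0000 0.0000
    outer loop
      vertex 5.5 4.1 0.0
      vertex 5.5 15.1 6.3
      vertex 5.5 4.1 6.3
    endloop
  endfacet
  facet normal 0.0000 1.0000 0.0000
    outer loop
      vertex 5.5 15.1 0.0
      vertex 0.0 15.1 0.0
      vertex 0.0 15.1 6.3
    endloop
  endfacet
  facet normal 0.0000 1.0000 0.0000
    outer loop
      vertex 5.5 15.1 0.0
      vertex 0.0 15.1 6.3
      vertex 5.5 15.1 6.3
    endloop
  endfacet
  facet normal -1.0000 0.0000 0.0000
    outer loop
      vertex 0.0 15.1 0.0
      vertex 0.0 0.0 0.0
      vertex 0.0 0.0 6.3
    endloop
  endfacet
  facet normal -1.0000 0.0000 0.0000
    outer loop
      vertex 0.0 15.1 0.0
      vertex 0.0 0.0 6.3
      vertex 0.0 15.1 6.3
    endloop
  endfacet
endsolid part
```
; perimeter-only toolpath
G21 ; units = mm
G90 ; absolute positioning
G28 ; home
; layer 1
G0 Z2.1
G0 X0.0 Y0.0
G1 X25.1 Y0.0
G1 X25.1 Y4.1
G1 X5.5 Y4.1
G1 X5.5 Y15.1
G1 X0.0 Y15.1
G1 X0.0 Y0.0
; layer 2
G0 Z4.2
G0 X0.0 Y0.0
G1 X25.1 Y0.0
G1 X25.1 Y4.1
G1 X5.5 Y4.1
G1 X5.5 Y15.1
G1 X0.0 Y15.1
G1 X0.0 Y0.0
; layer 3
G0 Z6.3
G0 X0.0 Y0.0
G1 X25.1 Y0.0
G1 X25.1 Y4.1
G1 X5.5 Y4.1
G1 X5.5 Y15.1
G1 X0.0 Y15.1
G1 X0.0 Y0.0
M2 ; end

The solid is an L-shaped prism: outer 25.1 × 15.1 mm, arm thicknesses ≈ 4.1 mm (horizontal) and 5.5 mm (vertical), extruded 6.3 mm in z. Slicing at Δz = 2.1 mm — 3 equal slices spanning the solid's height, so layer i sits at z = i·h/3 — gives 3 non-empty perimeters. Each is a 6-segment closed polygon; G0 lifts to the layer z and rapids to the start vertex, then G1 traces the edges.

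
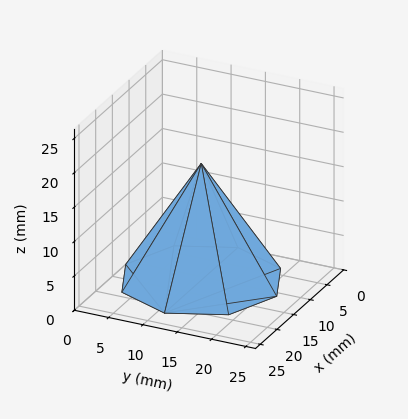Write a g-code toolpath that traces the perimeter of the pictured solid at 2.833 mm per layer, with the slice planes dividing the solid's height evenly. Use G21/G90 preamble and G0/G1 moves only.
Reading the render: the shape is a regular 8-sided pyramid, base circumscribed radius ≈ 11 mm, apex at z ≈ 17 mm (dimensions read to the nearest mm from the axis ticks). For the g-code, the solid's height is divided into equal slices at the stated Δz and each level perimeter traced with G1 moves after a G0 lift.

; perimeter-only toolpath
G21 ; units = mm
G90 ; absolute positioning
G28 ; home
; layer 1
G0 Z2.833
G0 X20.167 Y11.000
G1 X17.482 Y17.482
G1 X11.000 Y20.167
G1 X4.518 Y17.482
G1 X1.833 Y11.000
G1 X4.518 Y4.518
G1 X11.000 Y1.833
G1 X17.482 Y4.518
G1 X20.167 Y11.000
; layer 2
G0 Z5.667
G0 X18.333 Y11.000
G1 X16.185 Y16.185
G1 X11.000 Y18.333
G1 X5.815 Y16.185
G1 X3.667 Y11.000
G1 X5.815 Y5.815
G1 X11.000 Y3.667
G1 X16.185 Y5.815
G1 X18.333 Y11.000
; layer 3
G0 Z8.500
G0 X16.500 Y11.000
G1 X14.889 Y14.889
G1 X11.000 Y16.500
G1 X7.111 Y14.889
G1 X5.500 Y11.000
G1 X7.111 Y7.111
G1 X11.000 Y5.500
G1 X14.889 Y7.111
G1 X16.500 Y11.000
; layer 4
G0 Z11.333
G0 X14.667 Y11.000
G1 X13.593 Y13.593
G1 X11.000 Y14.667
G1 X8.407 Y13.593
G1 X7.333 Y11.000
G1 X8.407 Y8.407
G1 X11.000 Y7.333
G1 X13.593 Y8.407
G1 X14.667 Y11.000
; layer 5
G0 Z14.167
G0 X12.833 Y11.000
G1 X12.296 Y12.296
G1 X11.000 Y12.833
G1 X9.704 Y12.296
G1 X9.167 Y11.000
G1 X9.704 Y9.704
G1 X11.000 Y9.167
G1 X12.296 Y9.704
G1 X12.833 Y11.000
M2 ; end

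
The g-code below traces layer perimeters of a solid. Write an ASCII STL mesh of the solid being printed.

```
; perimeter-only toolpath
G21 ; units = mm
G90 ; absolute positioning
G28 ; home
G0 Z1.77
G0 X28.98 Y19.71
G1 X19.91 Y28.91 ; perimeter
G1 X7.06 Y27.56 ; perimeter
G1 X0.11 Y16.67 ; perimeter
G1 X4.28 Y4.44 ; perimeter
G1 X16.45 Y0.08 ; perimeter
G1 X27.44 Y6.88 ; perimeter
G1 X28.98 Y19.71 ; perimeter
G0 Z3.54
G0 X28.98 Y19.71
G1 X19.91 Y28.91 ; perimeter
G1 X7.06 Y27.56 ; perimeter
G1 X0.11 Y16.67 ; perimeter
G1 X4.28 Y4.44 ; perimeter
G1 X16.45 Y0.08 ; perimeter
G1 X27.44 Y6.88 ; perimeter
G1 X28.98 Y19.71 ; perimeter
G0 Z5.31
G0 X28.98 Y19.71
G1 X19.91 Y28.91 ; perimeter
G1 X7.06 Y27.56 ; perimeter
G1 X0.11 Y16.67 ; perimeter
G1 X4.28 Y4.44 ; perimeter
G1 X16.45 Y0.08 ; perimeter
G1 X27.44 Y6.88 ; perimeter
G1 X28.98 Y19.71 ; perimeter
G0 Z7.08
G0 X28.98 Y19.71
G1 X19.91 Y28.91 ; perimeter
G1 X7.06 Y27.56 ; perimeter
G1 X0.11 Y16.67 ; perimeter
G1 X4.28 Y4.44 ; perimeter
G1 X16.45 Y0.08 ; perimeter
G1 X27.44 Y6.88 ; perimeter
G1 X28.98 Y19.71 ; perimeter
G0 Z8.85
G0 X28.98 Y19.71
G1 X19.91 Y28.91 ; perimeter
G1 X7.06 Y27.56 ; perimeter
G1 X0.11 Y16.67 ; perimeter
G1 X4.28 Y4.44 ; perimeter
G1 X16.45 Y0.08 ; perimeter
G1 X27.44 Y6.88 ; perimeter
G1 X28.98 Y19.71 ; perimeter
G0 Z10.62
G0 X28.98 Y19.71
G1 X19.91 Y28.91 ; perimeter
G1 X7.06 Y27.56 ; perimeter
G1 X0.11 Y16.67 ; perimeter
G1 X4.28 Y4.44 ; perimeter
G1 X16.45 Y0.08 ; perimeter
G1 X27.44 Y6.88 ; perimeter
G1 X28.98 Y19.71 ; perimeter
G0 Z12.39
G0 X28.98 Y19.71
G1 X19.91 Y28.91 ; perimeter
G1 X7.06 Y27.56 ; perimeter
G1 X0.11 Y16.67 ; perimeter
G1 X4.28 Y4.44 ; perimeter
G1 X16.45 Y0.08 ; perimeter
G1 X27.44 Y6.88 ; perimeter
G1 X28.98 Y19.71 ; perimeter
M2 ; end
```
solid part
  facet normal 0.0000 0.0000 -1.0000
    outer loop
      vertex 7.06 27.56 0.00
      vertex 19.91 28.91 0.00
      vertex 28.98 19.71 0.00
    endloop
  endfacet
  facet normal 0.0000 0.0000 -1.0000
    outer loop
      vertex 0.11 16.67 0.00
      vertex 7.06 27.56 0.00
      vertex 28.98 19.71 0.00
    endloop
  endfacet
  facet normal 0.0000 0.0000 -1.0000
    outer loop
      vertex 4.28 4.44 0.00
      vertex 0.11 16.67 0.00
      vertex 28.98 19.71 0.00
    endloop
  endfacet
  facet normal 0.0000 0.0000 -1.0000
    outer loop
      vertex 16.45 0.08 0.00
      vertex 4.28 4.44 0.00
      vertex 28.98 19.71 0.00
    endloop
  endfacet
  facet normal 0.0000 0.0000 -1.0000
    outer loop
      vertex 27.44 6.88 0.00
      vertex 16.45 0.08 0.00
      vertex 28.98 19.71 0.00
    endloop
  endfacet
  facet normal 0.0000 0.0000 1.0000
    outer loop
      vertex 28.98 19.71 12.39
      vertex 19.91 28.91 12.39
      vertex 7.06 27.56 12.39
    endloop
  endfacet
  facet normal 0.0000 0.0000 1.0000
    outer loop
      vertex 28.98 19.71 12.39
      vertex 7.06 27.56 12.39
      vertex 0.11 16.67 12.39
    endloop
  endfacet
  facet normal 0.0000 0.0000 1.0000
    outer loop
      vertex 28.98 19.71 12.39
      vertex 0.11 16.67 12.39
      vertex 4.28 4.44 12.39
    endloop
  endfacet
  facet normal 0.0000 0.0000 1.0000
    outer loop
      vertex 28.98 19.71 12.39
      vertex 4.28 4.44 12.39
      vertex 16.45 0.08 12.39
    endloop
  endfacet
  facet normal 0.0000 0.0000 1.0000
    outer loop
      vertex 28.98 19.71 12.39
      vertex 16.45 0.08 12.39
      vertex 27.44 6.88 12.39
    endloop
  endfacet
  facet normal 0.7121 0.7021 0.0000
    outer loop
      vertex 28.98 19.71 0.00
      vertex 19.91 28.91 0.00
      vertex 19.91 28.91 12.39
    endloop
  endfacet
  facet normal 0.7121 0.7021 0.0000
    outer loop
      vertex 28.98 19.71 0.00
      vertex 19.91 28.91 12.39
      vertex 28.98 19.71 12.39
    endloop
  endfacet
  facet normal -0.1045 0.9945 0.0000
    outer loop
      vertex 19.91 28.91 0.00
      vertex 7.06 27.56 0.00
      vertex 7.06 27.56 12.39
    endloop
  endfacet
  facet normal -0.1045 0.9945 0.0000
    outer loop
      vertex 19.91 28.91 0.00
      vertex 7.06 27.56 12.39
      vertex 19.91 28.91 12.39
    endloop
  endfacet
  facet normal -0.8430 0.5380 0.0000
    outer loop
      vertex 7.06 27.56 0.00
      vertex 0.11 16.67 0.00
      vertex 0.11 16.67 12.39
    endloop
  endfacet
  facet normal -0.8430 0.5380 0.0000
    outer loop
      vertex 7.06 27.56 0.00
      vertex 0.11 16.67 12.39
      vertex 7.06 27.56 12.39
    endloop
  endfacet
  facet normal -0.9465 -0.3227 0.0000
    outer loop
      vertex 0.11 16.67 0.00
      vertex 4.28 4.44 0.00
      vertex 4.28 4.44 12.39
    endloop
  endfacet
  facet normal -0.9465 -0.3227 0.0000
    outer loop
      vertex 0.11 16.67 0.00
      vertex 4.28 4.44 12.39
      vertex 0.11 16.67 12.39
    endloop
  endfacet
  facet normal -0.3373 -0.9414 0.0000
    outer loop
      vertex 4.28 4.44 0.00
      vertex 16.45 0.08 0.00
      vertex 16.45 0.08 12.39
    endloop
  endfacet
  facet normal -0.3373 -0.9414 0.0000
    outer loop
      vertex 4.28 4.44 0.00
      vertex 16.45 0.08 12.39
      vertex 4.28 4.44 12.39
    endloop
  endfacet
  facet normal 0.5262 -0.8504 0.0000
    outer loop
      vertex 16.45 0.08 0.00
      vertex 27.44 6.88 0.00
      vertex 27.44 6.88 12.39
    endloop
  endfacet
  facet normal 0.5262 -0.8504 0.0000
    outer loop
      vertex 16.45 0.08 0.00
      vertex 27.44 6.88 12.39
      vertex 16.45 0.08 12.39
    endloop
  endfacet
  facet normal 0.9929 -0.1192 0.0000
    outer loop
      vertex 27.44 6.88 0.00
      vertex 28.98 19.71 0.00
      vertex 28.98 19.71 12.39
    endloop
  endfacet
  facet normal 0.9929 -0.1192 0.0000
    outer loop
      vertex 27.44 6.88 0.00
      vertex 28.98 19.71 12.39
      vertex 27.44 6.88 12.39
    endloop
  endfacet
endsolid part

The G0 Z moves step by Δz≈1.77 mm. Every layer's G1 loop is the same polygon, so the solid is a straight extrusion of it from z=0 to z≈12.4. Closing with flat bottom and top caps and triangulating gives 24 facets — a regular 7-sided prism (a cylinder approximated with 7 flat sides), circumscribed radius ≈ 14.9 mm, height ≈ 12.4 mm.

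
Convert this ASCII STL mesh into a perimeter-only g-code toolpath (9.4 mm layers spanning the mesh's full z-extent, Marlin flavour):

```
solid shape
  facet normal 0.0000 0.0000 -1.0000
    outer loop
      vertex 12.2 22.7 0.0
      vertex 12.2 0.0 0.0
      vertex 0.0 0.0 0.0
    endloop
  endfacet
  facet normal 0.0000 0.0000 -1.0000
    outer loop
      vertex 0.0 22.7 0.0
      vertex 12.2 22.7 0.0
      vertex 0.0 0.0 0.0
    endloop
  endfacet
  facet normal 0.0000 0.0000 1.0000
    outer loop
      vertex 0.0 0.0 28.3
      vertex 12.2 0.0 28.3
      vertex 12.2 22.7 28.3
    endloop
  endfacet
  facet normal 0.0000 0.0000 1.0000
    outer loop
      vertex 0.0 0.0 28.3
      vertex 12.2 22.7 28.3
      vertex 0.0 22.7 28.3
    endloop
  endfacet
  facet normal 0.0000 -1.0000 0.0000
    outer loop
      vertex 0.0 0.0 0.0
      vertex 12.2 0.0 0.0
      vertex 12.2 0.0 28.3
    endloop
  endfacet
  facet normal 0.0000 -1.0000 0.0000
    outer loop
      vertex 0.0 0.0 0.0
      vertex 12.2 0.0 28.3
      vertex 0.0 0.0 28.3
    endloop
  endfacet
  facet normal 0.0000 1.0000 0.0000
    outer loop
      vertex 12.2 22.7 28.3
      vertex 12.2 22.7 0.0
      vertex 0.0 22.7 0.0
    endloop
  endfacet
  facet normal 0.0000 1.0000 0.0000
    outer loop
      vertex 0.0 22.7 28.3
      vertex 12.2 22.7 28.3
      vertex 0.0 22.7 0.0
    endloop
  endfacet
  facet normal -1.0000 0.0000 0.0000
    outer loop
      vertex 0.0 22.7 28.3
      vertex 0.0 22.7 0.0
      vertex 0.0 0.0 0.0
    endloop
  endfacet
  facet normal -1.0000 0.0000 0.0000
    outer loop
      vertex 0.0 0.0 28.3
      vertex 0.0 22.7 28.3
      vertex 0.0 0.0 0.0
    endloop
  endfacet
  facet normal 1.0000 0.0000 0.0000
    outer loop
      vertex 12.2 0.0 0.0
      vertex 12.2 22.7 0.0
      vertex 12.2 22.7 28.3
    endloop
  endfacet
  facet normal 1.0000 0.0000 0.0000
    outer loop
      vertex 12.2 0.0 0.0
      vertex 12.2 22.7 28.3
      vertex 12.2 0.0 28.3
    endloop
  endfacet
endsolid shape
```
; perimeter-only toolpath
G21 ; units = mm
G90 ; absolute positioning
G28 ; home
; layer 1
G0 Z9.4
G0 X0.0 Y0.0
G1 X12.2 Y0.0
G1 X12.2 Y22.7
G1 X0.0 Y22.7
G1 X0.0 Y0.0
; layer 2
G0 Z18.9
G0 X0.0 Y0.0
G1 X12.2 Y0.0
G1 X12.2 Y22.7
G1 X0.0 Y22.7
G1 X0.0 Y0.0
; layer 3
G0 Z28.3
G0 X0.0 Y0.0
G1 X12.2 Y0.0
G1 X12.2 Y22.7
G1 X0.0 Y22.7
G1 X0.0 Y0.0
M2 ; end

The solid is a rectangular box, roughly 12.2 × 22.7 mm footprint and 28.3 mm tall. Slicing at Δz = 9.4 mm — 3 equal slices spanning the solid's height, so layer i sits at z = i·h/3 — gives 3 non-empty perimeters. Each is a 4-segment closed polygon; G0 lifts to the layer z and rapids to the start vertex, then G1 traces the edges.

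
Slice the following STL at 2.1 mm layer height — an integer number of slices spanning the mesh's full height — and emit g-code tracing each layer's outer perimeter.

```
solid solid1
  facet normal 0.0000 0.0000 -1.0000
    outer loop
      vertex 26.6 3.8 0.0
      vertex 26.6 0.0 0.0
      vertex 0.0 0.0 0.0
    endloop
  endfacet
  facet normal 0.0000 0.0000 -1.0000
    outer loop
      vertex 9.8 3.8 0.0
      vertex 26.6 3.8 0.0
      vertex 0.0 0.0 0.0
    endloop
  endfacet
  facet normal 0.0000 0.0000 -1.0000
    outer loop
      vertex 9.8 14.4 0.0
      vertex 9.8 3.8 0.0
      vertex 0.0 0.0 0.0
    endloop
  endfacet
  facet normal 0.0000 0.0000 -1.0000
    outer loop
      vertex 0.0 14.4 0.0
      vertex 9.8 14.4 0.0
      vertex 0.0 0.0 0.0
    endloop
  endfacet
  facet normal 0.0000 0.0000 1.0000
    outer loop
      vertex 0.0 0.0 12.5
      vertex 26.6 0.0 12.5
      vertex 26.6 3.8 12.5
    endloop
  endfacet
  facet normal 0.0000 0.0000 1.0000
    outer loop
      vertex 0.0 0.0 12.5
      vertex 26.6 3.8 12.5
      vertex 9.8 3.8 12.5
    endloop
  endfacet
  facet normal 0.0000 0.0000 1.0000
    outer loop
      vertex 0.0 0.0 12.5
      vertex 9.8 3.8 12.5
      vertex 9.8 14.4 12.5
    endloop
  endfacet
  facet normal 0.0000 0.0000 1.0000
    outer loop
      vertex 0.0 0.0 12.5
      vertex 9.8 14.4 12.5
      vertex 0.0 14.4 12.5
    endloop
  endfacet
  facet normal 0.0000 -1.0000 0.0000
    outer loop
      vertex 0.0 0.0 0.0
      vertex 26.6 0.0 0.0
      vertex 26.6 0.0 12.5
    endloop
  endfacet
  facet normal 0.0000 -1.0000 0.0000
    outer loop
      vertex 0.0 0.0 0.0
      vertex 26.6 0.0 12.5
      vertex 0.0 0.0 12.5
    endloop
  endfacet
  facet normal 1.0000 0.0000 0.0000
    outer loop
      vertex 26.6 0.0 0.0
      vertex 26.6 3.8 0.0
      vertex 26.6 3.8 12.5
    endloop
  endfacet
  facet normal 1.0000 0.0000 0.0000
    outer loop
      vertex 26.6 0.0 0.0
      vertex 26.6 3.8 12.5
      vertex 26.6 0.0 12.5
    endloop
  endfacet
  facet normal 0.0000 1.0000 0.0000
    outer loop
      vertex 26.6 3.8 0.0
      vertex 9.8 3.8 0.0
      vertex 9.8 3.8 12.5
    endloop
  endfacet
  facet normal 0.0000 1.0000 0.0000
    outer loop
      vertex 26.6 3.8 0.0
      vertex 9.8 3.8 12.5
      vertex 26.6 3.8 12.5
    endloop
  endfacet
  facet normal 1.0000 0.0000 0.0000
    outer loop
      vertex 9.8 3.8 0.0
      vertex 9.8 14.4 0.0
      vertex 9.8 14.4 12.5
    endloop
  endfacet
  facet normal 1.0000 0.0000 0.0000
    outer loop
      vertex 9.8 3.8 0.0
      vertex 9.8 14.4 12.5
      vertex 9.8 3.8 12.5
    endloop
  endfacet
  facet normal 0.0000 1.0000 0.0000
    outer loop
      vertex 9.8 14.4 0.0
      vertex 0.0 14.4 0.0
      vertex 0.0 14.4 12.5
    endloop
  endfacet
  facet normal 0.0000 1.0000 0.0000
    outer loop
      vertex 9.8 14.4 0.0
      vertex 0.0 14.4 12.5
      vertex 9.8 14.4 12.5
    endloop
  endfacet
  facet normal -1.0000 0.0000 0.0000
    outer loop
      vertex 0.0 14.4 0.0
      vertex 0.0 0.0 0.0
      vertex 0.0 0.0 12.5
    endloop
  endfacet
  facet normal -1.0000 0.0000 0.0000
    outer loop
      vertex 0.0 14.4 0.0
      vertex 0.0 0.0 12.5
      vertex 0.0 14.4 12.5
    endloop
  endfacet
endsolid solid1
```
; perimeter-only toolpath
G21 ; units = mm
G90 ; absolute positioning
G28 ; home
; layer 1
G0 Z2.1
G0 X0.0 Y0.0
G1 X26.6 Y0.0
G1 X26.6 Y3.8
G1 X9.8 Y3.8
G1 X9.8 Y14.4
G1 X0.0 Y14.4
G1 X0.0 Y0.0
; layer 2
G0 Z4.2
G0 X0.0 Y0.0
G1 X26.6 Y0.0
G1 X26.6 Y3.8
G1 X9.8 Y3.8
G1 X9.8 Y14.4
G1 X0.0 Y14.4
G1 X0.0 Y0.0
; layer 3
G0 Z6.2
G0 X0.0 Y0.0
G1 X26.6 Y0.0
G1 X26.6 Y3.8
G1 X9.8 Y3.8
G1 X9.8 Y14.4
G1 X0.0 Y14.4
G1 X0.0 Y0.0
; layer 4
G0 Z8.3
G0 X0.0 Y0.0
G1 X26.6 Y0.0
G1 X26.6 Y3.8
G1 X9.8 Y3.8
G1 X9.8 Y14.4
G1 X0.0 Y14.4
G1 X0.0 Y0.0
; layer 5
G0 Z10.4
G0 X0.0 Y0.0
G1 X26.6 Y0.0
G1 X26.6 Y3.8
G1 X9.8 Y3.8
G1 X9.8 Y14.4
G1 X0.0 Y14.4
G1 X0.0 Y0.0
; layer 6
G0 Z12.5
G0 X0.0 Y0.0
G1 X26.6 Y0.0
G1 X26.6 Y3.8
G1 X9.8 Y3.8
G1 X9.8 Y14.4
G1 X0.0 Y14.4
G1 X0.0 Y0.0
M2 ; end

The solid is an L-shaped prism: outer 26.6 × 14.4 mm, arm thicknesses ≈ 3.8 mm (horizontal) and 9.8 mm (vertical), extruded 12.5 mm in z. Slicing at Δz = 2.1 mm — 6 equal slices spanning the solid's height, so layer i sits at z = i·h/6 — gives 6 non-empty perimeters. Each is a 6-segment closed polygon; G0 lifts to the layer z and rapids to the start vertex, then G1 traces the edges.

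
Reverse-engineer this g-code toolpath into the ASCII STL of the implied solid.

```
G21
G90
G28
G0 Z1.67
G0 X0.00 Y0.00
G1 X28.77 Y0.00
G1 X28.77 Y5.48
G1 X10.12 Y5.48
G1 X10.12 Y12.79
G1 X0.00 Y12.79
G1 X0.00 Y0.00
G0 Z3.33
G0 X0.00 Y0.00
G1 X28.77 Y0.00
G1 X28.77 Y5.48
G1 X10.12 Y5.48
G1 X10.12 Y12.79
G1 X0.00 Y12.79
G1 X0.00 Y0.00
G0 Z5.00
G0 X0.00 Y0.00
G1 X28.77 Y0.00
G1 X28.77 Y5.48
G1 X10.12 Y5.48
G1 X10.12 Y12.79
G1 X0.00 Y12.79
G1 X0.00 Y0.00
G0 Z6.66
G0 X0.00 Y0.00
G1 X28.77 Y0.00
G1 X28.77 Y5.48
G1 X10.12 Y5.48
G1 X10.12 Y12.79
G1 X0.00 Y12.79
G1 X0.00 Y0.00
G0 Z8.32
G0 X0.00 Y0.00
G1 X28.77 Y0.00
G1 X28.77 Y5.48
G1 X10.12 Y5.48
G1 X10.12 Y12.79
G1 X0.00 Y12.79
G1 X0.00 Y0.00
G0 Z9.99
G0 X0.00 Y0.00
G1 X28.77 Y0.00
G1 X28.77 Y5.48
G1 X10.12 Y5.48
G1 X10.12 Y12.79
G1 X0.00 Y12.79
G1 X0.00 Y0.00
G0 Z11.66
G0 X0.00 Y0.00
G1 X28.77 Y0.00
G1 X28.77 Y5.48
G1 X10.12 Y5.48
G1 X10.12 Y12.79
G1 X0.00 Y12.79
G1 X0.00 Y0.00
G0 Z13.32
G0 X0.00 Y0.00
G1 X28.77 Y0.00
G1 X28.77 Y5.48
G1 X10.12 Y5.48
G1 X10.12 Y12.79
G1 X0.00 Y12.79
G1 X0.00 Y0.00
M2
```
solid part
  facet normal 0.0000 0.0000 -1.0000
    outer loop
      vertex 28.77 5.48 0.00
      vertex 28.77 0.00 0.00
      vertex 0.00 0.00 0.00
    endloop
  endfacet
  facet normal 0.0000 0.0000 -1.0000
    outer loop
      vertex 10.12 5.48 0.00
      vertex 28.77 5.48 0.00
      vertex 0.00 0.00 0.00
    endloop
  endfacet
  facet normal 0.0000 0.0000 -1.0000
    outer loop
      vertex 10.12 12.79 0.00
      vertex 10.12 5.48 0.00
      vertex 0.00 0.00 0.00
    endloop
  endfacet
  facet normal 0.0000 0.0000 -1.0000
    outer loop
      vertex 0.00 12.79 0.00
      vertex 10.12 12.79 0.00
      vertex 0.00 0.00 0.00
    endloop
  endfacet
  facet normal 0.0000 0.0000 1.0000
    outer loop
      vertex 0.00 0.00 13.32
      vertex 28.77 0.00 13.32
      vertex 28.77 5.48 13.32
    endloop
  endfacet
  facet normal 0.0000 0.0000 1.0000
    outer loop
      vertex 0.00 0.00 13.32
      vertex 28.77 5.48 13.32
      vertex 10.12 5.48 13.32
    endloop
  endfacet
  facet normal 0.0000 0.0000 1.0000
    outer loop
      vertex 0.00 0.00 13.32
      vertex 10.12 5.48 13.32
      vertex 10.12 12.79 13.32
    endloop
  endfacet
  facet normal 0.0000 0.0000 1.0000
    outer loop
      vertex 0.00 0.00 13.32
      vertex 10.12 12.79 13.32
      vertex 0.00 12.79 13.32
    endloop
  endfacet
  facet normal 0.0000 -1.0000 0.0000
    outer loop
      vertex 0.00 0.00 0.00
      vertex 28.77 0.00 0.00
      vertex 28.77 0.00 13.32
    endloop
  endfacet
  facet normal 0.0000 -1.0000 0.0000
    outer loop
      vertex 0.00 0.00 0.00
      vertex 28.77 0.00 13.32
      vertex 0.00 0.00 13.32
    endloop
  endfacet
  facet normal 1.0000 0.0000 0.0000
    outer loop
      vertex 28.77 0.00 0.00
      vertex 28.77 5.48 0.00
      vertex 28.77 5.48 13.32
    endloop
  endfacet
  facet normal 1.0000 0.0000 0.0000
    outer loop
      vertex 28.77 0.00 0.00
      vertex 28.77 5.48 13.32
      vertex 28.77 0.00 13.32
    endloop
  endfacet
  facet normal 0.0000 1.0000 0.0000
    outer loop
      vertex 28.77 5.48 0.00
      vertex 10.12 5.48 0.00
      vertex 10.12 5.48 13.32
    endloop
  endfacet
  facet normal 0.0000 1.0000 0.0000
    outer loop
      vertex 28.77 5.48 0.00
      vertex 10.12 5.48 13.32
      vertex 28.77 5.48 13.32
    endloop
  endfacet
  facet normal 1.0000 0.0000 0.0000
    outer loop
      vertex 10.12 5.48 0.00
      vertex 10.12 12.79 0.00
      vertex 10.12 12.79 13.32
    endloop
  endfacet
  facet normal 1.0000 0.0000 0.0000
    outer loop
      vertex 10.12 5.48 0.00
      vertex 10.12 12.79 13.32
      vertex 10.12 5.48 13.32
    endloop
  endfacet
  facet normal 0.0000 1.0000 0.0000
    outer loop
      vertex 10.12 12.79 0.00
      vertex 0.00 12.79 0.00
      vertex 0.00 12.79 13.32
    endloop
  endfacet
  facet normal 0.0000 1.0000 0.0000
    outer loop
      vertex 10.12 12.79 0.00
      vertex 0.00 12.79 13.32
      vertex 10.12 12.79 13.32
    endloop
  endfacet
  facet normal -1.0000 0.0000 0.0000
    outer loop
      vertex 0.00 12.79 0.00
      vertex 0.00 0.00 0.00
      vertex 0.00 0.00 13.32
    endloop
  endfacet
  facet normal -1.0000 0.0000 0.0000
    outer loop
      vertex 0.00 12.79 0.00
      vertex 0.00 0.00 13.32
      vertex 0.00 12.79 13.32
    endloop
  endfacet
endsolid part

The G0 Z moves step by Δz≈1.67 mm. Every layer's G1 loop is the same polygon, so the solid is a straight extrusion of it from z=0 to z≈13.3. Closing with flat bottom and top caps and triangulating gives 20 facets — an L-shaped prism: outer 28.8 × 12.8 mm, arm thicknesses ≈ 5.48 mm (horizontal) and 10.1 mm (vertical), extruded 13.3 mm in z.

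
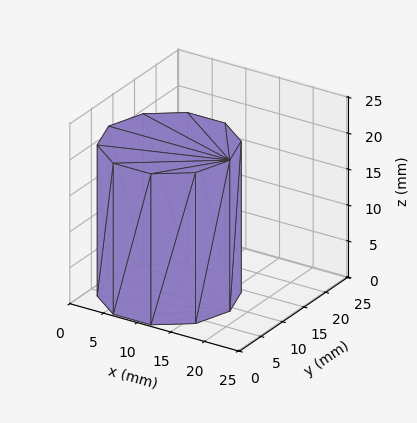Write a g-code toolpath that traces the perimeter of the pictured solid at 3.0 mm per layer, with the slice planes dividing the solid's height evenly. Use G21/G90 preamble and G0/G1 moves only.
Reading the render: the shape is a regular 10-sided prism (a cylinder approximated with 10 flat sides), circumscribed radius ≈ 9 mm, height ≈ 21 mm (dimensions read to the nearest mm from the axis ticks). For the g-code, the solid's height is divided into equal slices at the stated Δz and each level perimeter traced with G1 moves after a G0 lift.

; perimeter-only toolpath
G21 ; units = mm
G90 ; absolute positioning
G28 ; home
; layer 1
G0 Z3.0
G0 X18.0 Y9.0
G1 X16.3 Y14.3
G1 X11.8 Y17.6
G1 X6.2 Y17.6
G1 X1.7 Y14.3
G1 X0.0 Y9.0
G1 X1.7 Y3.7
G1 X6.2 Y0.4
G1 X11.8 Y0.4
G1 X16.3 Y3.7
G1 X18.0 Y9.0
; layer 2
G0 Z6.0
G0 X18.0 Y9.0
G1 X16.3 Y14.3
G1 X11.8 Y17.6
G1 X6.2 Y17.6
G1 X1.7 Y14.3
G1 X0.0 Y9.0
G1 X1.7 Y3.7
G1 X6.2 Y0.4
G1 X11.8 Y0.4
G1 X16.3 Y3.7
G1 X18.0 Y9.0
; layer 3
G0 Z9.0
G0 X18.0 Y9.0
G1 X16.3 Y14.3
G1 X11.8 Y17.6
G1 X6.2 Y17.6
G1 X1.7 Y14.3
G1 X0.0 Y9.0
G1 X1.7 Y3.7
G1 X6.2 Y0.4
G1 X11.8 Y0.4
G1 X16.3 Y3.7
G1 X18.0 Y9.0
; layer 4
G0 Z12.0
G0 X18.0 Y9.0
G1 X16.3 Y14.3
G1 X11.8 Y17.6
G1 X6.2 Y17.6
G1 X1.7 Y14.3
G1 X0.0 Y9.0
G1 X1.7 Y3.7
G1 X6.2 Y0.4
G1 X11.8 Y0.4
G1 X16.3 Y3.7
G1 X18.0 Y9.0
; layer 5
G0 Z15.0
G0 X18.0 Y9.0
G1 X16.3 Y14.3
G1 X11.8 Y17.6
G1 X6.2 Y17.6
G1 X1.7 Y14.3
G1 X0.0 Y9.0
G1 X1.7 Y3.7
G1 X6.2 Y0.4
G1 X11.8 Y0.4
G1 X16.3 Y3.7
G1 X18.0 Y9.0
; layer 6
G0 Z18.0
G0 X18.0 Y9.0
G1 X16.3 Y14.3
G1 X11.8 Y17.6
G1 X6.2 Y17.6
G1 X1.7 Y14.3
G1 X0.0 Y9.0
G1 X1.7 Y3.7
G1 X6.2 Y0.4
G1 X11.8 Y0.4
G1 X16.3 Y3.7
G1 X18.0 Y9.0
; layer 7
G0 Z21.0
G0 X18.0 Y9.0
G1 X16.3 Y14.3
G1 X11.8 Y17.6
G1 X6.2 Y17.6
G1 X1.7 Y14.3
G1 X0.0 Y9.0
G1 X1.7 Y3.7
G1 X6.2 Y0.4
G1 X11.8 Y0.4
G1 X16.3 Y3.7
G1 X18.0 Y9.0
M2 ; end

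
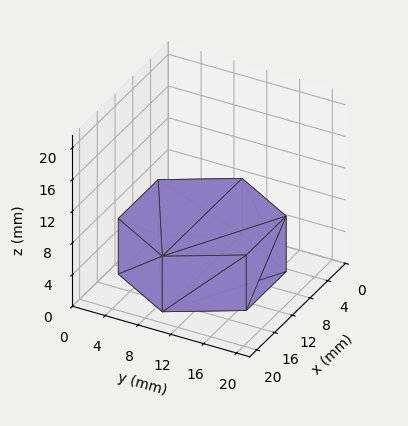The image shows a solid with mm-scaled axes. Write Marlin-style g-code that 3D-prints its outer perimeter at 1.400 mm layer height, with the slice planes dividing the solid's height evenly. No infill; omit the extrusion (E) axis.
Reading the render: the shape is a regular 6-sided prism (a cylinder approximated with 6 flat sides), circumscribed radius ≈ 9 mm, height ≈ 7 mm (dimensions read to the nearest mm from the axis ticks). For the g-code, the solid's height is divided into equal slices at the stated Δz and each level perimeter traced with G1 moves after a G0 lift.

; perimeter-only toolpath
G21 ; units = mm
G90 ; absolute positioning
G28 ; home
; layer 1
G0 Z1.400
G0 X18.000 Y9.000
G1 X13.500 Y16.794
G1 X4.500 Y16.794
G1 X0.000 Y9.000
G1 X4.500 Y1.206
G1 X13.500 Y1.206
G1 X18.000 Y9.000
; layer 2
G0 Z2.800
G0 X18.000 Y9.000
G1 X13.500 Y16.794
G1 X4.500 Y16.794
G1 X0.000 Y9.000
G1 X4.500 Y1.206
G1 X13.500 Y1.206
G1 X18.000 Y9.000
; layer 3
G0 Z4.200
G0 X18.000 Y9.000
G1 X13.500 Y16.794
G1 X4.500 Y16.794
G1 X0.000 Y9.000
G1 X4.500 Y1.206
G1 X13.500 Y1.206
G1 X18.000 Y9.000
; layer 4
G0 Z5.600
G0 X18.000 Y9.000
G1 X13.500 Y16.794
G1 X4.500 Y16.794
G1 X0.000 Y9.000
G1 X4.500 Y1.206
G1 X13.500 Y1.206
G1 X18.000 Y9.000
; layer 5
G0 Z7.000
G0 X18.000 Y9.000
G1 X13.500 Y16.794
G1 X4.500 Y16.794
G1 X0.000 Y9.000
G1 X4.500 Y1.206
G1 X13.500 Y1.206
G1 X18.000 Y9.000
M2 ; end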